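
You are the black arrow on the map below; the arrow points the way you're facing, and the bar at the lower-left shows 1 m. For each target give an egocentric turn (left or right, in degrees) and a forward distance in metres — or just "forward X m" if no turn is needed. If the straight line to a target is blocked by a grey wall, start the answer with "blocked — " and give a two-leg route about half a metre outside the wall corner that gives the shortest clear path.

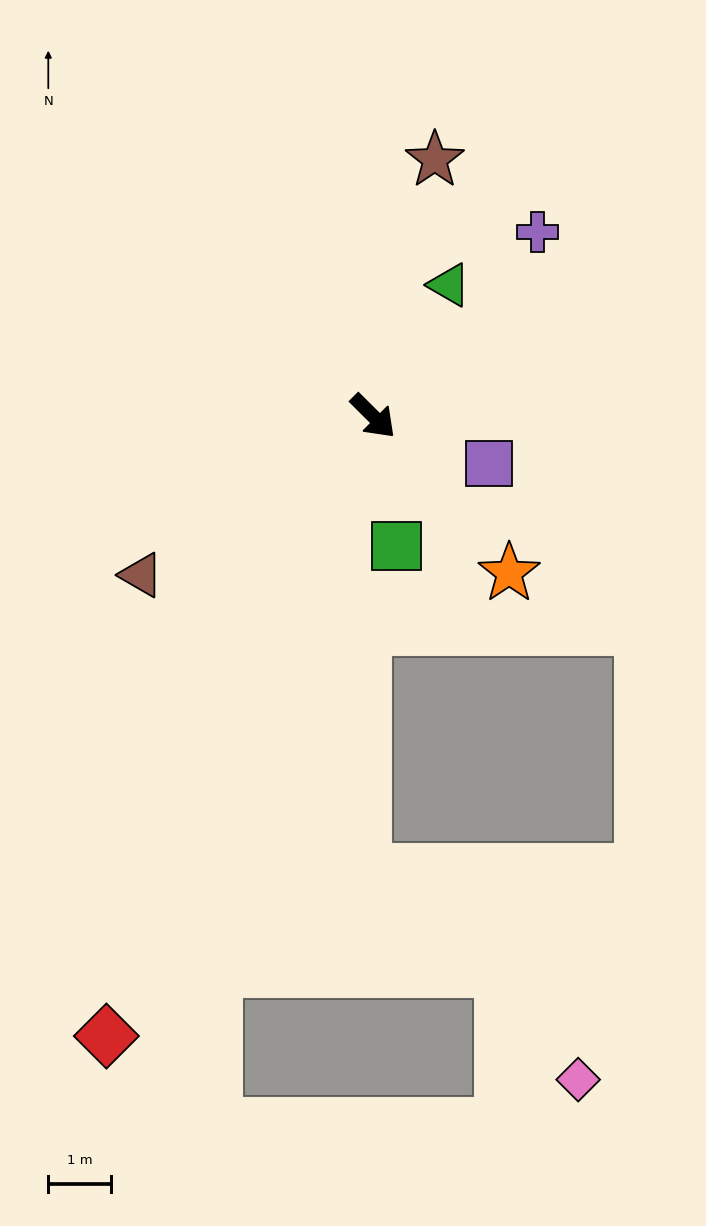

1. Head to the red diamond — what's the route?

turn right 68°, forward 10.8 m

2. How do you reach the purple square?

turn left 23°, forward 2.0 m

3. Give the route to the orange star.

turn right 4°, forward 3.3 m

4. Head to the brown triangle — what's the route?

turn right 101°, forward 4.5 m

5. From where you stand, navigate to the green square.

turn right 35°, forward 2.1 m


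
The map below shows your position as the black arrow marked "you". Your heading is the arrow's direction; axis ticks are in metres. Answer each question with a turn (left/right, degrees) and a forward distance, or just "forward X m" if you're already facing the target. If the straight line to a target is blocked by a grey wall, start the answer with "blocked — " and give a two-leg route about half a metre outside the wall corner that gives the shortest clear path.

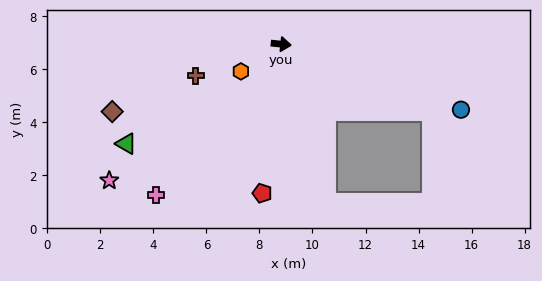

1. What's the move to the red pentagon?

turn right 91°, forward 5.7 m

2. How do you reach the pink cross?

turn right 124°, forward 7.4 m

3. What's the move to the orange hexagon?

turn right 140°, forward 1.8 m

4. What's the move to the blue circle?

turn right 14°, forward 7.2 m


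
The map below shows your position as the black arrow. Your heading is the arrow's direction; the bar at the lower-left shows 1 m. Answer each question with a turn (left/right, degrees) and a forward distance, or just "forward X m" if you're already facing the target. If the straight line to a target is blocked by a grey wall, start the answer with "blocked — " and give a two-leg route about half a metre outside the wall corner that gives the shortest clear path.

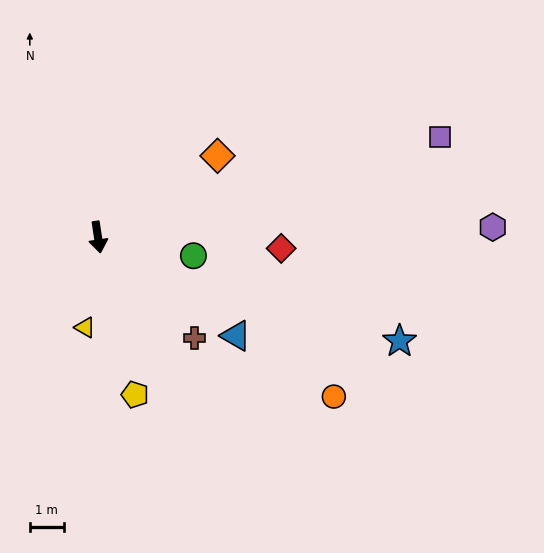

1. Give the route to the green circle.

turn left 70°, forward 2.9 m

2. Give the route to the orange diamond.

turn left 116°, forward 4.3 m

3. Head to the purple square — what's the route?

turn left 98°, forward 10.5 m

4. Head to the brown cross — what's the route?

turn left 35°, forward 4.1 m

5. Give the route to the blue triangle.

turn left 46°, forward 5.0 m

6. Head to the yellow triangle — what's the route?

turn right 17°, forward 2.7 m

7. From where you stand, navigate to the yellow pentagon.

turn left 5°, forward 4.8 m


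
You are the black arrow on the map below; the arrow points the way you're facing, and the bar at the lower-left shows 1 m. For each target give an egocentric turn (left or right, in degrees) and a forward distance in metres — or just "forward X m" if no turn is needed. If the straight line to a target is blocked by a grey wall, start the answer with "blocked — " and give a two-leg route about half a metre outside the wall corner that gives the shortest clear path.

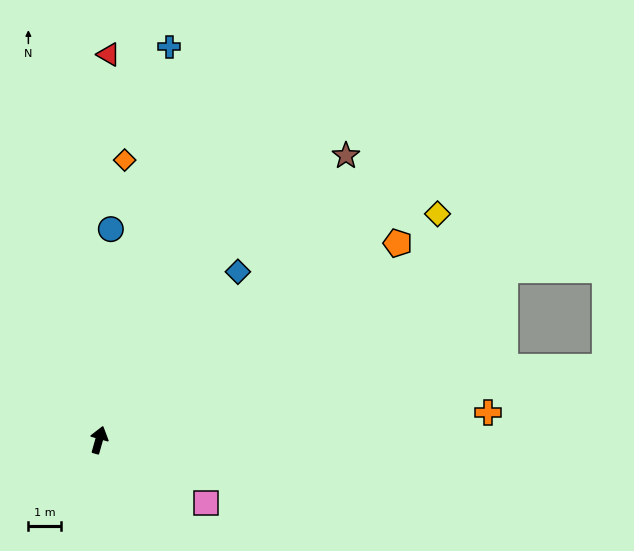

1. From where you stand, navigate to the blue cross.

turn left 6°, forward 12.4 m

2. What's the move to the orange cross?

turn right 70°, forward 12.1 m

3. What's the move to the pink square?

turn right 105°, forward 3.8 m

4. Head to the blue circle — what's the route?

turn left 13°, forward 6.6 m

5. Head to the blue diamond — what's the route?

turn right 24°, forward 6.8 m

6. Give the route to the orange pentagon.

turn right 41°, forward 11.1 m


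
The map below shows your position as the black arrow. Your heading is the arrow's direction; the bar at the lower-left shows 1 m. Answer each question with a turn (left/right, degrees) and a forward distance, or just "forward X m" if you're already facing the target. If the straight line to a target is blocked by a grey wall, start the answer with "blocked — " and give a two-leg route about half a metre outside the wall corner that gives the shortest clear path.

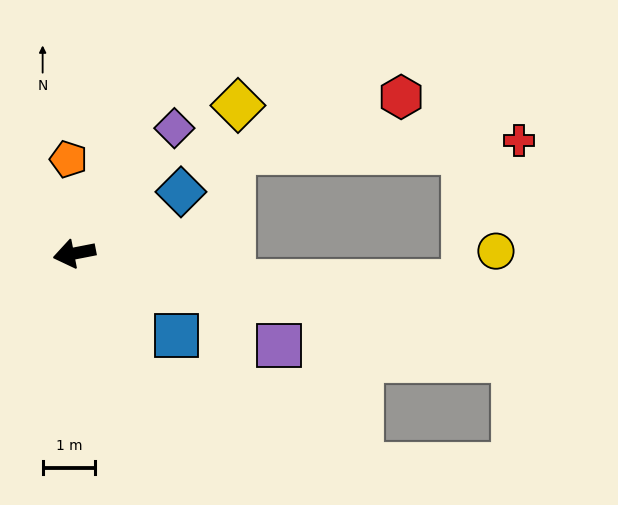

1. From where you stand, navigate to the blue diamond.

turn right 161°, forward 2.3 m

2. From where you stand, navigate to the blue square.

turn left 130°, forward 2.5 m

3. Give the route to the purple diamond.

turn right 140°, forward 3.0 m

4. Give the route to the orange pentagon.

turn right 98°, forward 1.8 m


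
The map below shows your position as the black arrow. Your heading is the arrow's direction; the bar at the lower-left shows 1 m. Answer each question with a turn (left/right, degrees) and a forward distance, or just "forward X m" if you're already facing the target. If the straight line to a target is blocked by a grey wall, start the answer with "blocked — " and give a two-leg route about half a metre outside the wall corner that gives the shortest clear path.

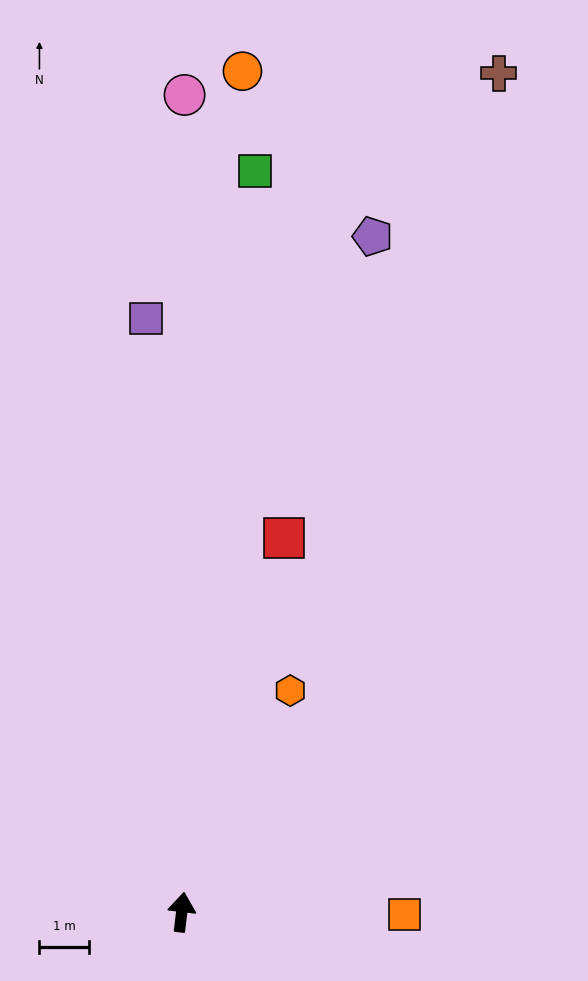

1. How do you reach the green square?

forward 14.9 m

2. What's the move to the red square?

turn right 9°, forward 7.8 m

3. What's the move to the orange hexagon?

turn right 19°, forward 4.9 m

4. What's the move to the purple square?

turn left 10°, forward 11.9 m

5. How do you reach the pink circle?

turn left 7°, forward 16.3 m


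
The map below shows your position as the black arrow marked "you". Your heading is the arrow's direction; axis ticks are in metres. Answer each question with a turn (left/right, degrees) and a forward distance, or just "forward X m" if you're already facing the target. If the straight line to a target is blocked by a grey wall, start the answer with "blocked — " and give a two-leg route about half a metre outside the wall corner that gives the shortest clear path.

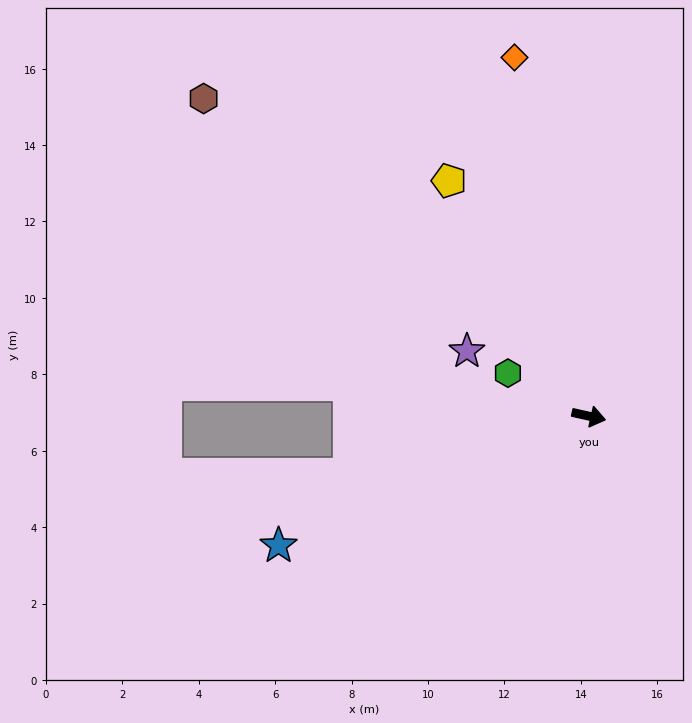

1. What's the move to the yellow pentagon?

turn left 133°, forward 7.2 m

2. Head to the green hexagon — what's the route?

turn left 165°, forward 2.4 m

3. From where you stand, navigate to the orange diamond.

turn left 114°, forward 9.6 m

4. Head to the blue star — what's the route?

turn right 145°, forward 8.8 m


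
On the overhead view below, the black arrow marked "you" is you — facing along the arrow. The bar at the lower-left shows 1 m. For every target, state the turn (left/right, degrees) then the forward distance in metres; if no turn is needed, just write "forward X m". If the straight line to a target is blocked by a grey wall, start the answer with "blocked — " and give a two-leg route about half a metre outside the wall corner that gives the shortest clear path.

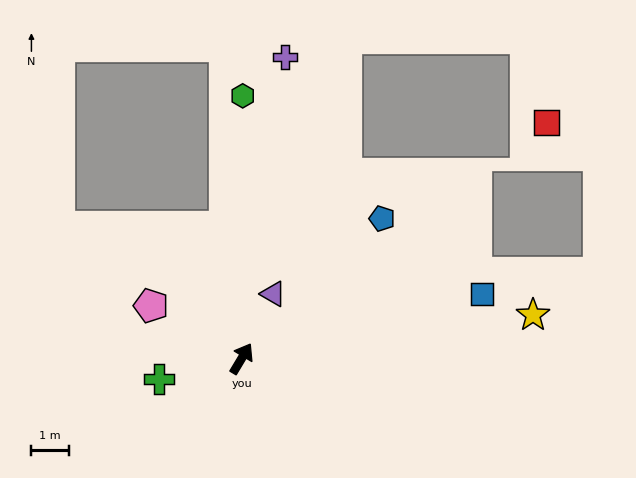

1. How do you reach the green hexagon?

turn left 31°, forward 7.0 m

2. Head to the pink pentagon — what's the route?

turn left 91°, forward 2.8 m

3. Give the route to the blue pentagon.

turn right 14°, forward 5.3 m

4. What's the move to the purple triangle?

turn left 5°, forward 1.9 m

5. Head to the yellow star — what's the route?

turn right 51°, forward 7.9 m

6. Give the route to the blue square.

turn right 44°, forward 6.6 m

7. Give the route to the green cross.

turn left 135°, forward 2.3 m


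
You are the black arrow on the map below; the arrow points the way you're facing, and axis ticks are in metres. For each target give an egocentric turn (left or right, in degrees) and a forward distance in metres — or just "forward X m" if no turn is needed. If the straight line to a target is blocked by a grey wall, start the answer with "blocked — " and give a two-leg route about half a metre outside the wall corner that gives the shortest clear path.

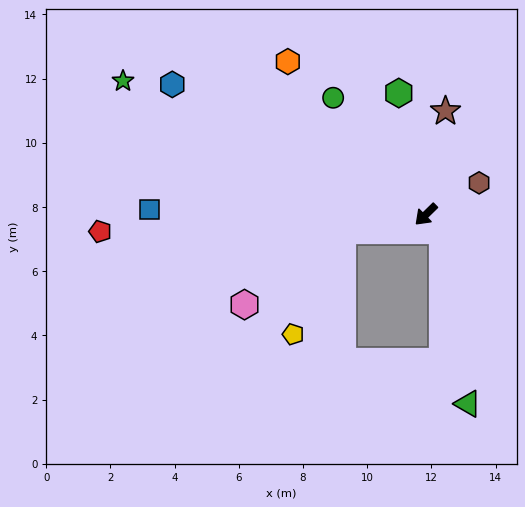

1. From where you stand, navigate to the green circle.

turn right 96°, forward 4.6 m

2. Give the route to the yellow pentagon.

blocked — turn right 34°, forward 2.7 m, then turn left 54°, forward 3.6 m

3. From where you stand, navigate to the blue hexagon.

turn right 72°, forward 8.9 m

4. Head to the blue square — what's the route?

turn right 45°, forward 8.6 m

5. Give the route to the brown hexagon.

turn left 166°, forward 1.9 m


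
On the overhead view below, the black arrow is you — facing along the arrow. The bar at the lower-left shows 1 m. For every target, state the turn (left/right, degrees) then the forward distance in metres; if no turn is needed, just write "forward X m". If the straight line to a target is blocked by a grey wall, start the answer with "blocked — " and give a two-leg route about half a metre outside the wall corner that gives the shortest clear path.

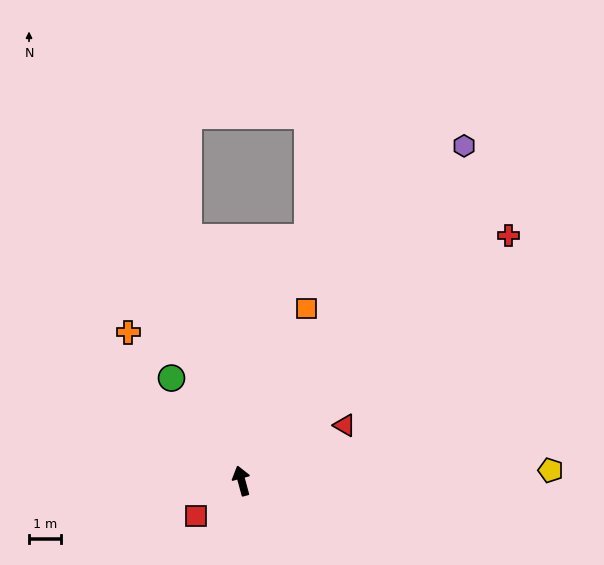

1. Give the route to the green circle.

turn left 19°, forward 3.9 m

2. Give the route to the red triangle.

turn right 77°, forward 3.7 m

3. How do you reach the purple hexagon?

turn right 49°, forward 12.8 m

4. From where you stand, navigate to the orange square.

turn right 36°, forward 5.8 m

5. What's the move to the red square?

turn left 112°, forward 1.8 m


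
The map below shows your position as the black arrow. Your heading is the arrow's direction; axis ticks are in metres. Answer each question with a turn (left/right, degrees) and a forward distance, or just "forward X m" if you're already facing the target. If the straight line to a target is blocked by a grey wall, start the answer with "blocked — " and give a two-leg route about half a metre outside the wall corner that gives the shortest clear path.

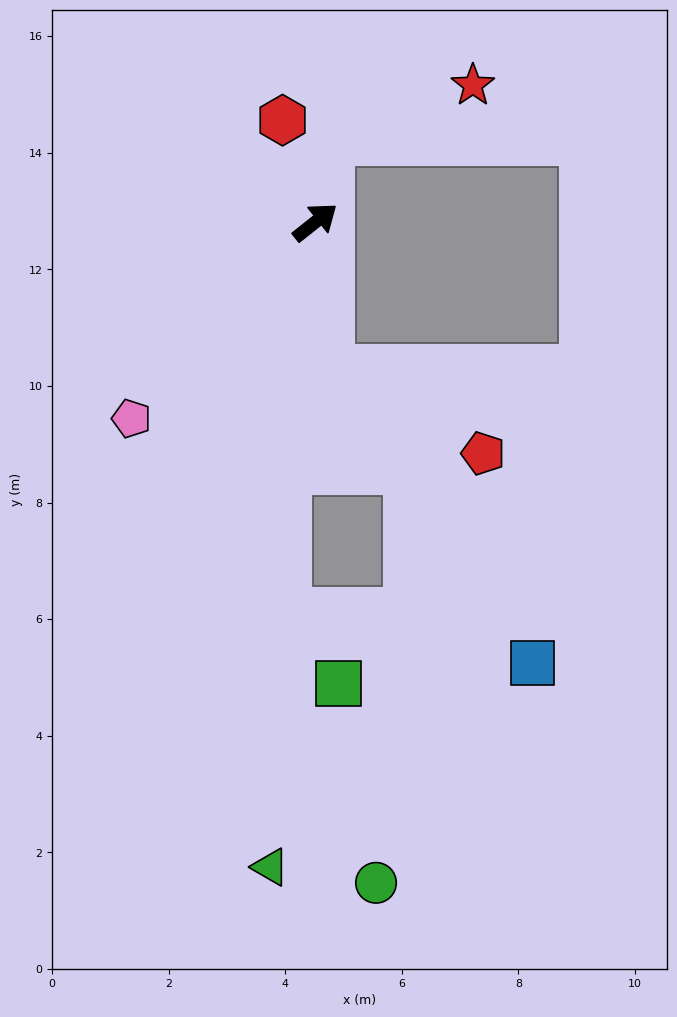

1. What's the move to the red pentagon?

blocked — turn right 123°, forward 2.5 m, then turn left 56°, forward 3.0 m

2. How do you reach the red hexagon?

turn left 69°, forward 1.8 m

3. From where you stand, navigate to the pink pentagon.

turn right 172°, forward 4.6 m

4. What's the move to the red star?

blocked — turn left 42°, forward 1.4 m, then turn right 59°, forward 2.6 m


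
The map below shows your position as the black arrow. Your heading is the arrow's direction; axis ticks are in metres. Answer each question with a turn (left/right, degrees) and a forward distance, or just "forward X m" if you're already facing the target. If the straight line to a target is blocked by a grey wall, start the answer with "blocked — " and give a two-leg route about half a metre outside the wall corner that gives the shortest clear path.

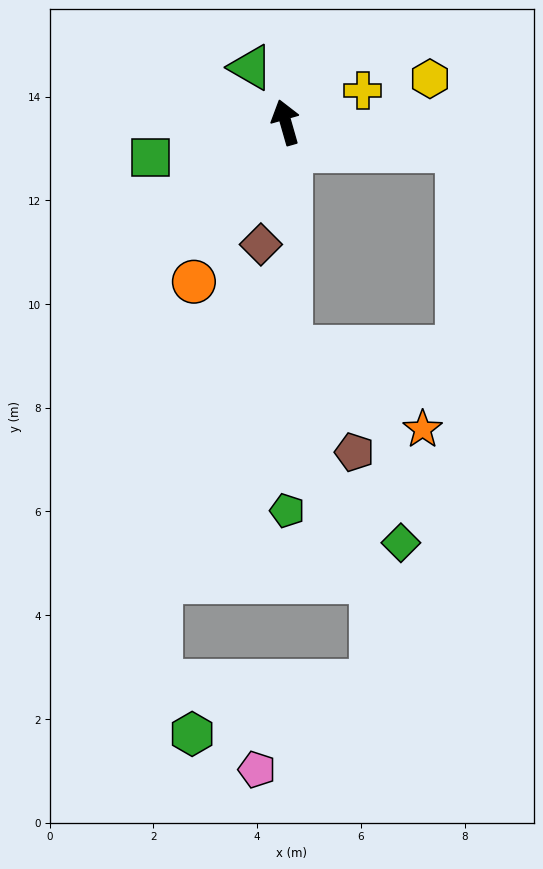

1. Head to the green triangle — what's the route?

turn left 17°, forward 1.3 m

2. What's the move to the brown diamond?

turn left 153°, forward 2.4 m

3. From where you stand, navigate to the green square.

turn left 89°, forward 2.7 m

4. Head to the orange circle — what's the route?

turn left 134°, forward 3.5 m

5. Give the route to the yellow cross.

turn right 84°, forward 1.6 m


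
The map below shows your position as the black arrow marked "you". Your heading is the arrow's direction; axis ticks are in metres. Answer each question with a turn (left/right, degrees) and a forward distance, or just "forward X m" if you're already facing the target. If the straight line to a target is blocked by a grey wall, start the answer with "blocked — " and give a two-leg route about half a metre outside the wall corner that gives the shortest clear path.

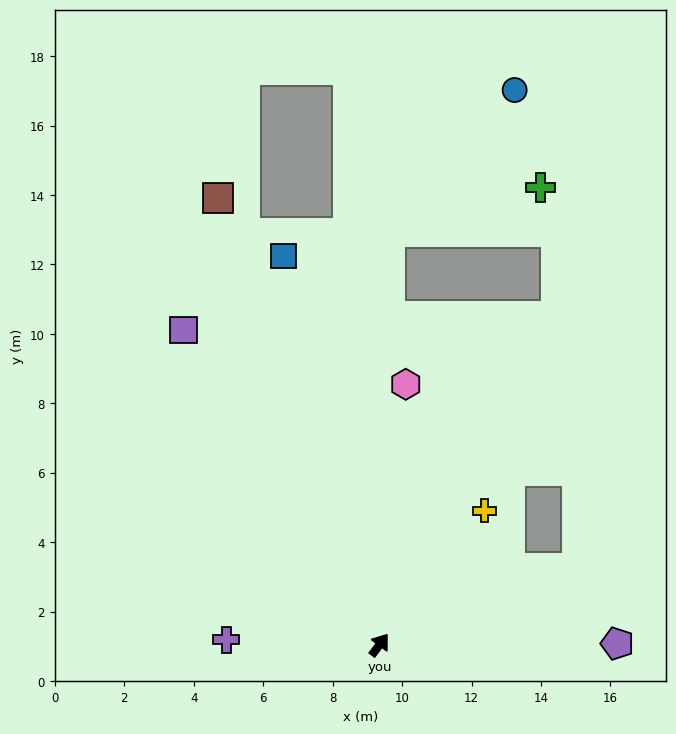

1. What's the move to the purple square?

turn left 68°, forward 10.7 m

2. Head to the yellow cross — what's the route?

forward 4.9 m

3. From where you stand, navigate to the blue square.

turn left 50°, forward 11.5 m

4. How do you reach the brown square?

turn left 56°, forward 13.7 m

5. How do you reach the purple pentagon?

turn right 53°, forward 6.8 m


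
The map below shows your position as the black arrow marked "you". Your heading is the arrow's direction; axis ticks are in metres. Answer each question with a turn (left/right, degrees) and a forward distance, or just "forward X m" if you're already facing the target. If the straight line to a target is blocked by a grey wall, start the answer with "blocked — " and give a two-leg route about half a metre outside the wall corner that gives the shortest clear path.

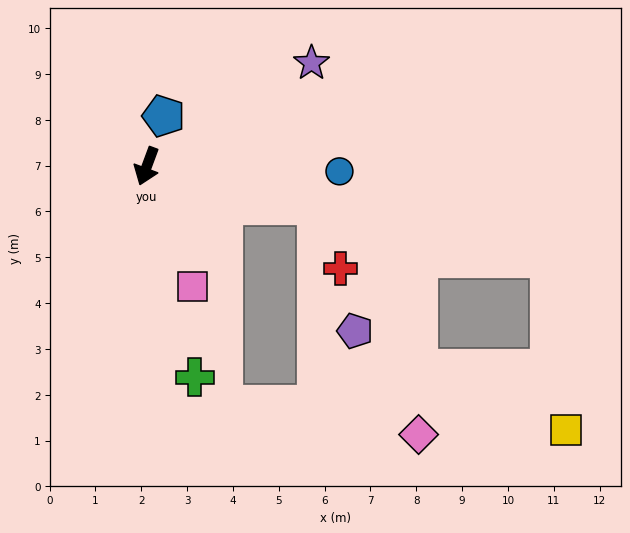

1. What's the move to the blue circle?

turn left 109°, forward 4.2 m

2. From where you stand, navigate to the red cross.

blocked — turn left 98°, forward 3.8 m, then turn right 58°, forward 1.5 m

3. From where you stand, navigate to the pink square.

turn left 41°, forward 2.8 m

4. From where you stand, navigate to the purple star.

turn left 142°, forward 4.2 m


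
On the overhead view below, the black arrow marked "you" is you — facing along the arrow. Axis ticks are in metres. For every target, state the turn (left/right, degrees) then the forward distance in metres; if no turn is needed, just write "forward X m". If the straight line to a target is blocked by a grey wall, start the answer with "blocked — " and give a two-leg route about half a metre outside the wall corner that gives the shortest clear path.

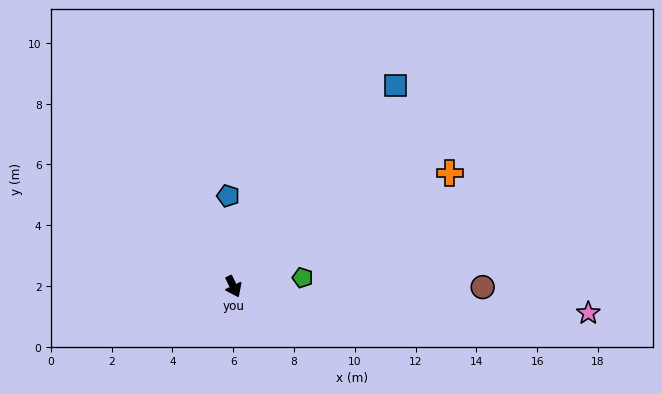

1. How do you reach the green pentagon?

turn left 71°, forward 2.3 m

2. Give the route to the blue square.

turn left 115°, forward 8.5 m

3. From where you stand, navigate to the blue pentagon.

turn left 157°, forward 3.0 m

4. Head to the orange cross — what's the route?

turn left 92°, forward 8.0 m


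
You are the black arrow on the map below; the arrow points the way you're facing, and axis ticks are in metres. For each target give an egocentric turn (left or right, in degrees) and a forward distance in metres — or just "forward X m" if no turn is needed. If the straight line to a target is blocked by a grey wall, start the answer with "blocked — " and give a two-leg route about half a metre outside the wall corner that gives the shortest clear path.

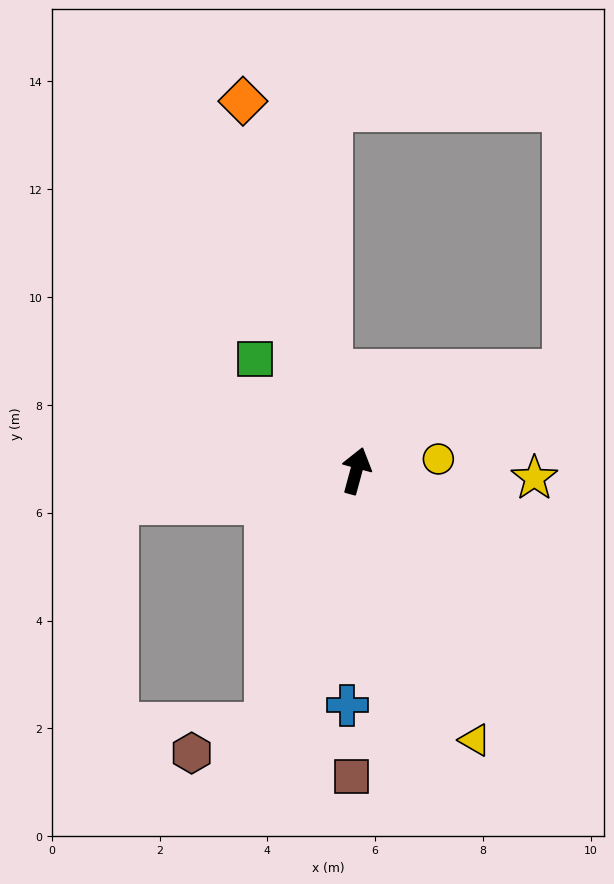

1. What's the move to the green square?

turn left 57°, forward 2.8 m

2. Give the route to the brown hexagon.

blocked — turn left 176°, forward 5.0 m, then turn right 51°, forward 1.5 m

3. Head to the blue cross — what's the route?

turn right 167°, forward 4.4 m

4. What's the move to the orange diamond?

turn left 32°, forward 7.2 m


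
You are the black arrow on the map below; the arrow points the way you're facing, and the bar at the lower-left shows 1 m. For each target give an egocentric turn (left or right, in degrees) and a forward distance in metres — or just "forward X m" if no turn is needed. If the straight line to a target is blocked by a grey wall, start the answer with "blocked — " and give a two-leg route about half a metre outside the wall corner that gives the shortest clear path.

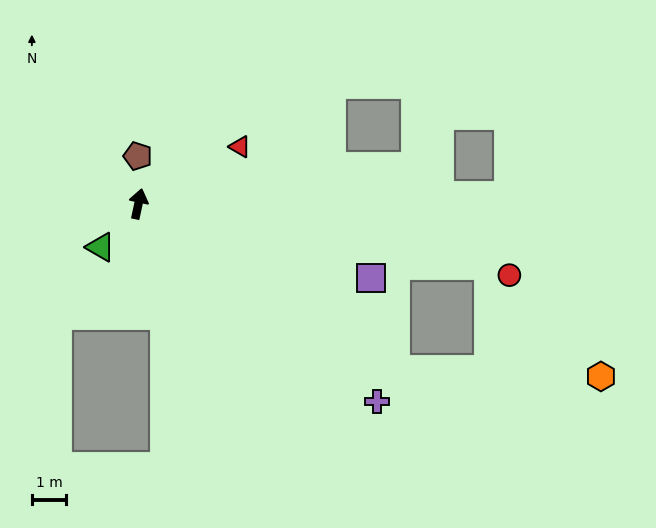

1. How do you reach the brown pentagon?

turn left 13°, forward 1.4 m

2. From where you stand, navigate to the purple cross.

turn right 117°, forward 9.0 m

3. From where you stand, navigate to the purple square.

turn right 95°, forward 7.1 m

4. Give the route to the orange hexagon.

blocked — turn right 111°, forward 8.8 m, then turn left 31°, forward 6.0 m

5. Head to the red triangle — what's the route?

turn right 48°, forward 3.4 m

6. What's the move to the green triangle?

turn left 151°, forward 1.7 m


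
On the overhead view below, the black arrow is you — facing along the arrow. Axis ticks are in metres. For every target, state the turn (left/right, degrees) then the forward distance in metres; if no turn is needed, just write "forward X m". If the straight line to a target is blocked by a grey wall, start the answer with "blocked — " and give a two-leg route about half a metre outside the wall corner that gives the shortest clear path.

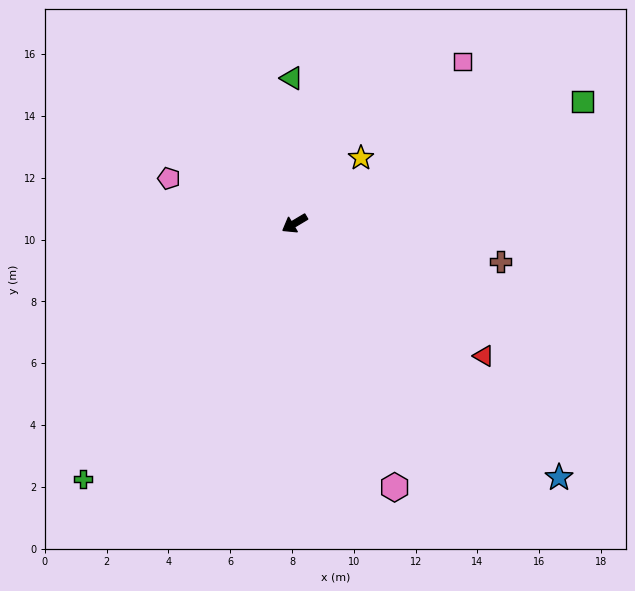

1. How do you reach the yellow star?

turn right 166°, forward 3.0 m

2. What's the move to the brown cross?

turn left 139°, forward 6.8 m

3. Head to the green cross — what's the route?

turn left 20°, forward 10.7 m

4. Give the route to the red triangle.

turn left 114°, forward 7.5 m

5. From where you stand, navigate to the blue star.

turn left 105°, forward 11.9 m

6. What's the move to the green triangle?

turn right 120°, forward 4.7 m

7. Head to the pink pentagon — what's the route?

turn right 51°, forward 4.3 m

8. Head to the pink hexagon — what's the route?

turn left 80°, forward 9.1 m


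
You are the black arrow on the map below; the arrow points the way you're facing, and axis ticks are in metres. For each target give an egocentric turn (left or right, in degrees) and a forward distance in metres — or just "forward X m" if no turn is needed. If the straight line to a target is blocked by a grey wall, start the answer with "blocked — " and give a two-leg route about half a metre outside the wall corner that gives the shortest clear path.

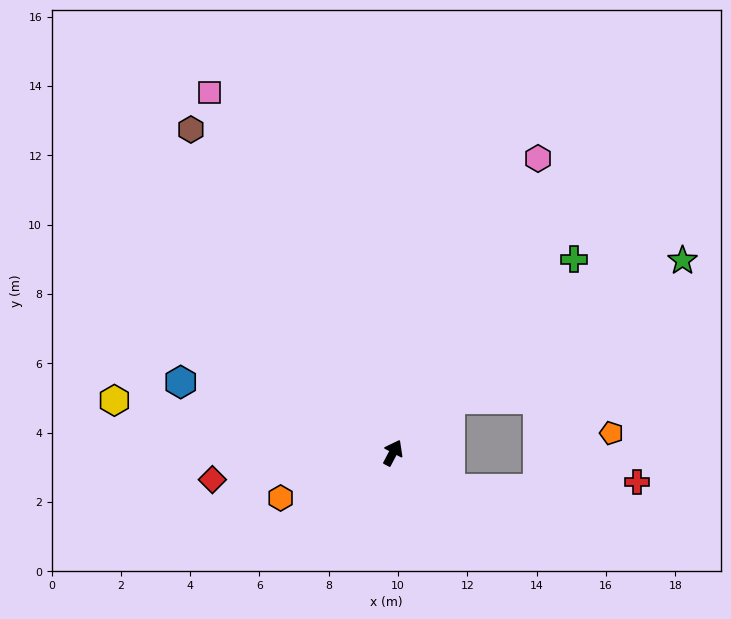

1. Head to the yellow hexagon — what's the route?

turn left 107°, forward 8.2 m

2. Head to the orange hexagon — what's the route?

turn left 140°, forward 3.5 m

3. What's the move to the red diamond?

turn left 126°, forward 5.3 m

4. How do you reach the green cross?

turn right 15°, forward 7.6 m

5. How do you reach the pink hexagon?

forward 9.5 m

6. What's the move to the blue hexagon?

turn left 99°, forward 6.5 m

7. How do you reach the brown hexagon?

turn left 60°, forward 11.0 m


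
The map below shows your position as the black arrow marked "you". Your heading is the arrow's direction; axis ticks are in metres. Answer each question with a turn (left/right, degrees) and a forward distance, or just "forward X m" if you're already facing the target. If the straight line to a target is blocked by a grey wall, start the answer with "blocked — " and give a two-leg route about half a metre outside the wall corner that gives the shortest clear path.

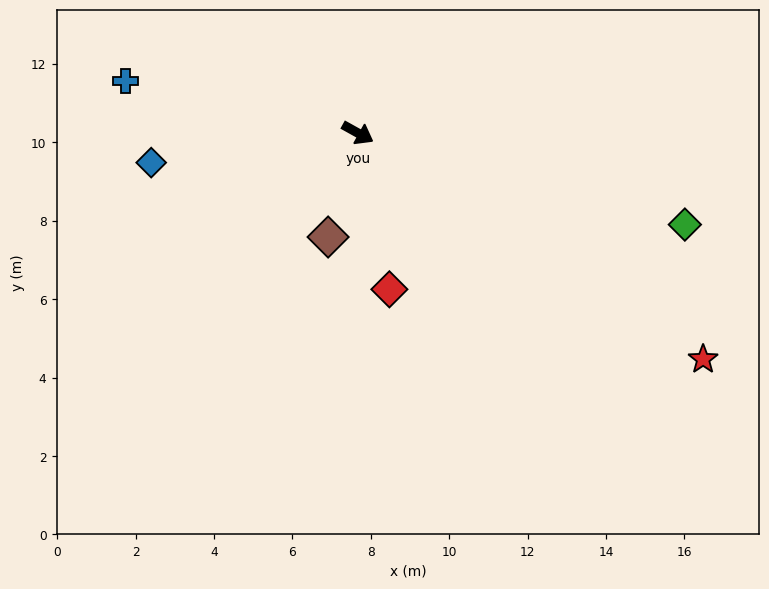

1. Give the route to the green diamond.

turn left 13°, forward 8.7 m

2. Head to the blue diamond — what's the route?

turn right 143°, forward 5.3 m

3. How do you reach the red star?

turn right 4°, forward 10.5 m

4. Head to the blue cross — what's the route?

turn right 164°, forward 6.1 m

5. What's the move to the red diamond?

turn right 49°, forward 4.1 m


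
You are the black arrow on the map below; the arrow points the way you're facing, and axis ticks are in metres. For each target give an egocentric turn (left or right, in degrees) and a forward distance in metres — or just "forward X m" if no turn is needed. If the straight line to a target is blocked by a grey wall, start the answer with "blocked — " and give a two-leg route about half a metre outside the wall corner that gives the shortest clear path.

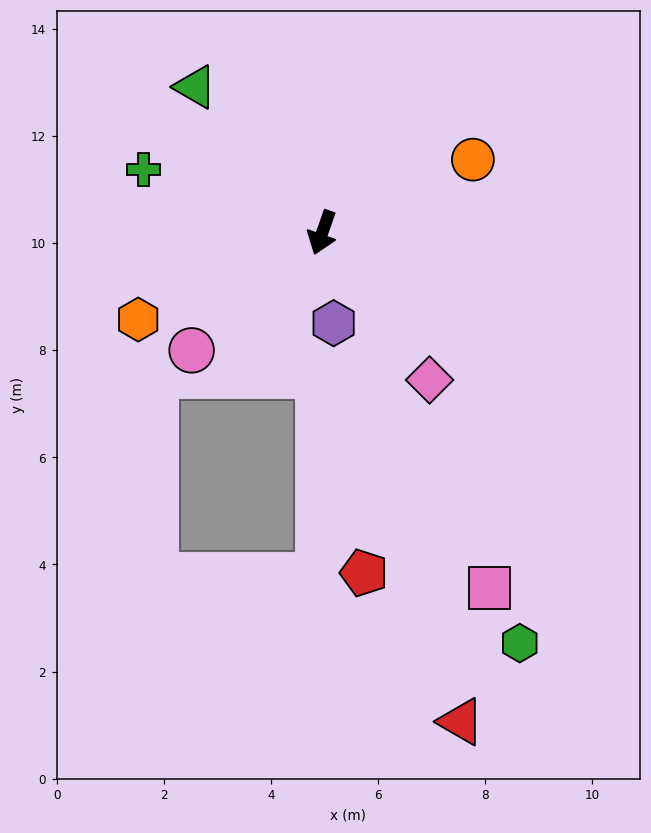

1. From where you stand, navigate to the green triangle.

turn right 120°, forward 3.6 m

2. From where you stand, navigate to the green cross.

turn right 90°, forward 3.5 m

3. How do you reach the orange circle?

turn left 135°, forward 3.1 m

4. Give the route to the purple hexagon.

turn left 27°, forward 1.7 m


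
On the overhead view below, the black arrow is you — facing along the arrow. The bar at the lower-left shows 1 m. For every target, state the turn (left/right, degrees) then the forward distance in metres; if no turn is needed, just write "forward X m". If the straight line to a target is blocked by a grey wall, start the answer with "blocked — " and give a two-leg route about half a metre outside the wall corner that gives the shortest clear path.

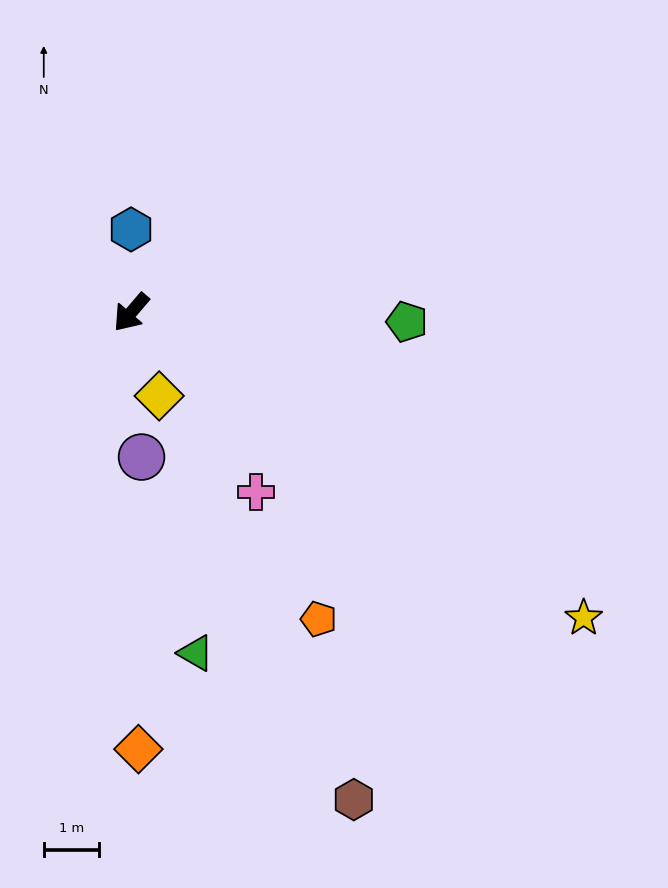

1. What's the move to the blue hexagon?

turn right 139°, forward 1.5 m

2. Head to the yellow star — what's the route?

turn left 97°, forward 9.8 m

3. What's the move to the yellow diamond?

turn left 59°, forward 1.6 m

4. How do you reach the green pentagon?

turn left 129°, forward 5.0 m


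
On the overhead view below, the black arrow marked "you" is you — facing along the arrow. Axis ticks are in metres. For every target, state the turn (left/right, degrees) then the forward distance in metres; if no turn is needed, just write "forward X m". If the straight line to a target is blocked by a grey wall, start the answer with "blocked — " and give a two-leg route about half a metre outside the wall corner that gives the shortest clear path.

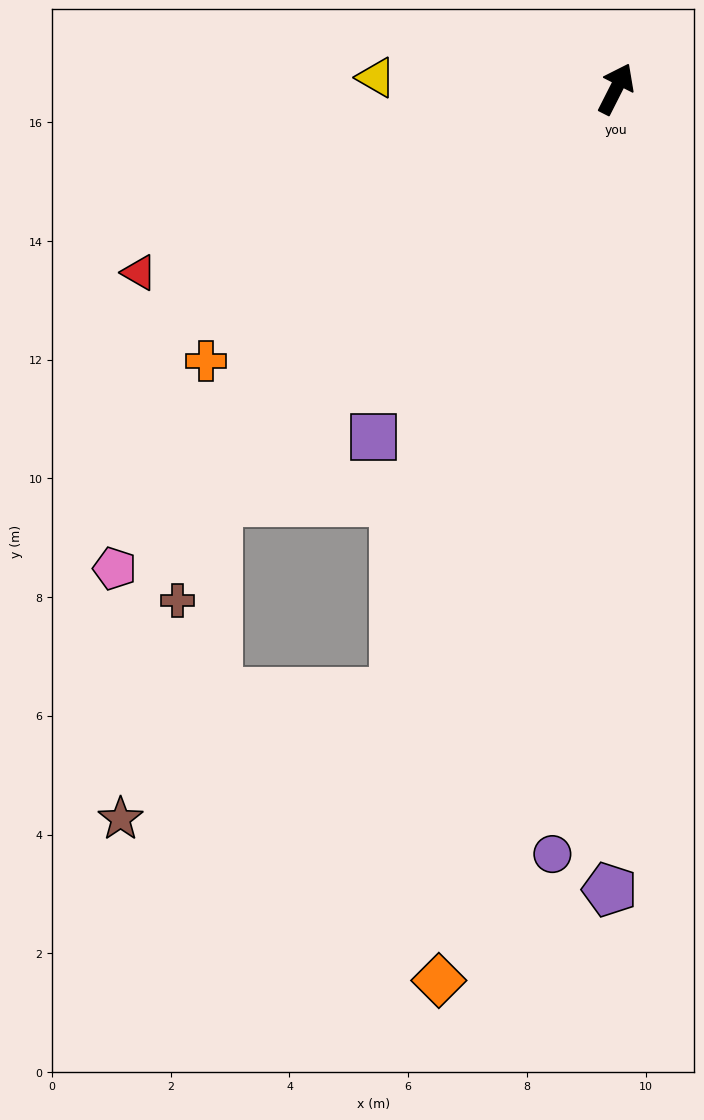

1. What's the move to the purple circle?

turn right 158°, forward 12.9 m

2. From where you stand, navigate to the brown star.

blocked — turn right 173°, forward 10.8 m, then turn right 45°, forward 5.1 m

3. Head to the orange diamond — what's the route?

turn right 164°, forward 15.3 m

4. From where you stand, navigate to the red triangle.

turn left 138°, forward 8.6 m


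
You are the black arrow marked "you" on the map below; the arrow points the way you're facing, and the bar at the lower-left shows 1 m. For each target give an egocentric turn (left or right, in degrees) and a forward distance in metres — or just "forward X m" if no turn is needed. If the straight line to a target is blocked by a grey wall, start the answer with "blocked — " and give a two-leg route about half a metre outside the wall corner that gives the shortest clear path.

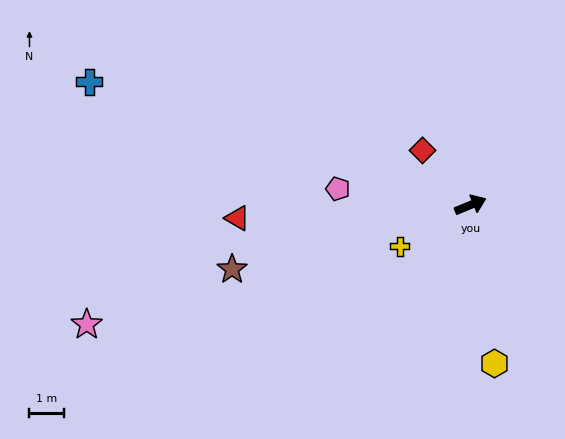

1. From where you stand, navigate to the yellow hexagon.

turn right 104°, forward 4.7 m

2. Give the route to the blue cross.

turn left 140°, forward 11.6 m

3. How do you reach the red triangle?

turn left 161°, forward 6.8 m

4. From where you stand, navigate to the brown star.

turn left 173°, forward 7.2 m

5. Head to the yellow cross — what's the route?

turn right 172°, forward 2.4 m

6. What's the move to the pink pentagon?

turn left 151°, forward 3.9 m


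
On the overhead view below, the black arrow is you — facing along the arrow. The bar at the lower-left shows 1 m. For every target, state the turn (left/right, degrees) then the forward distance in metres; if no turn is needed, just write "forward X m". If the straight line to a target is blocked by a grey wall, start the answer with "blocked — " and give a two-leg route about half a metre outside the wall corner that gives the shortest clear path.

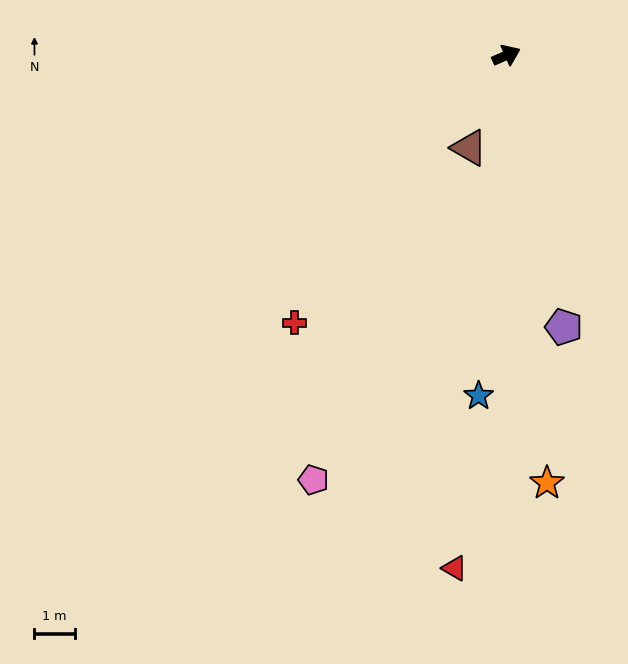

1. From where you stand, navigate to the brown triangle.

turn right 136°, forward 2.5 m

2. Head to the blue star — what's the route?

turn right 118°, forward 8.4 m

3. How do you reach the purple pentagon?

turn right 102°, forward 6.9 m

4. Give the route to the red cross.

turn right 152°, forward 8.4 m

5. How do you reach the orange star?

turn right 108°, forward 10.6 m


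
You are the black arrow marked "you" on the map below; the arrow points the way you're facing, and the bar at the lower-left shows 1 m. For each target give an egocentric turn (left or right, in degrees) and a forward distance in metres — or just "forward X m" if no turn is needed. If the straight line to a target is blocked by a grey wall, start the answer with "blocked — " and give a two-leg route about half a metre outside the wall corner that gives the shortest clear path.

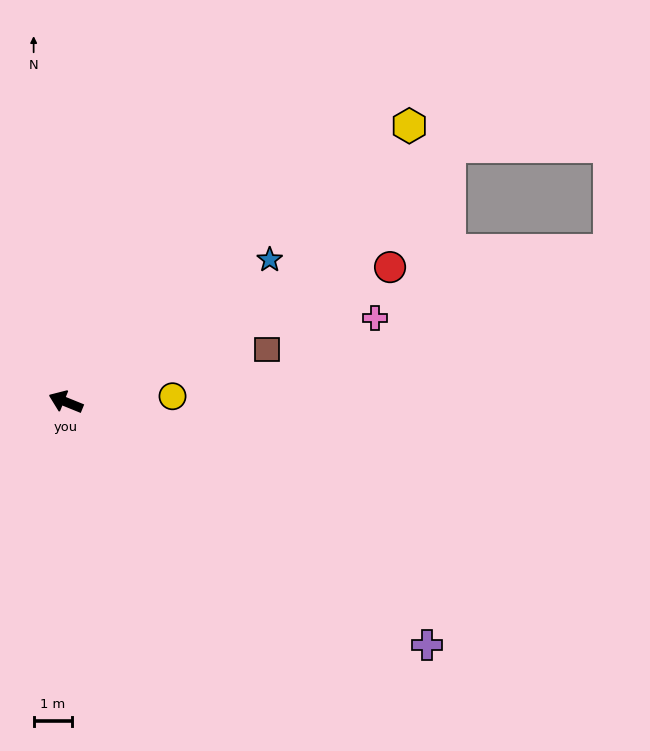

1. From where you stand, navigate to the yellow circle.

turn right 155°, forward 2.8 m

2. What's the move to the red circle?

turn right 135°, forward 9.1 m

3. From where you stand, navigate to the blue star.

turn right 123°, forward 6.4 m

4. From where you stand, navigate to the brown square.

turn right 143°, forward 5.4 m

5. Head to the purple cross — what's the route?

turn left 168°, forward 11.2 m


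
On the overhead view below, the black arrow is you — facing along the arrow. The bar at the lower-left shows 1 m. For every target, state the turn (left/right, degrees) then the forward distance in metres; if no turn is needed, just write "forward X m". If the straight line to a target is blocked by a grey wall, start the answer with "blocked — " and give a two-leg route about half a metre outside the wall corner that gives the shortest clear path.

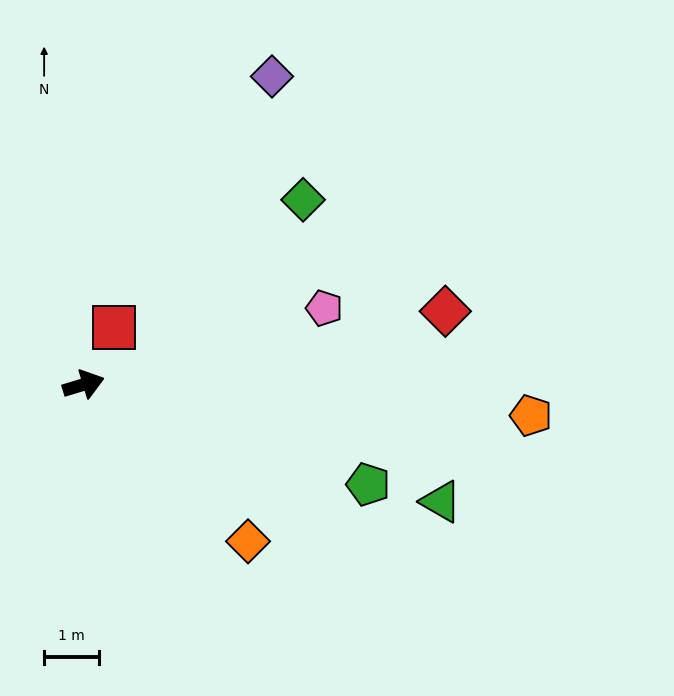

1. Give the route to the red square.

turn left 45°, forward 1.2 m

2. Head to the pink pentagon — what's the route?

forward 4.6 m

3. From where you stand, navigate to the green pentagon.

turn right 36°, forward 5.5 m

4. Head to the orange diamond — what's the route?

turn right 61°, forward 4.1 m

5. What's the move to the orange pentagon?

turn right 21°, forward 8.1 m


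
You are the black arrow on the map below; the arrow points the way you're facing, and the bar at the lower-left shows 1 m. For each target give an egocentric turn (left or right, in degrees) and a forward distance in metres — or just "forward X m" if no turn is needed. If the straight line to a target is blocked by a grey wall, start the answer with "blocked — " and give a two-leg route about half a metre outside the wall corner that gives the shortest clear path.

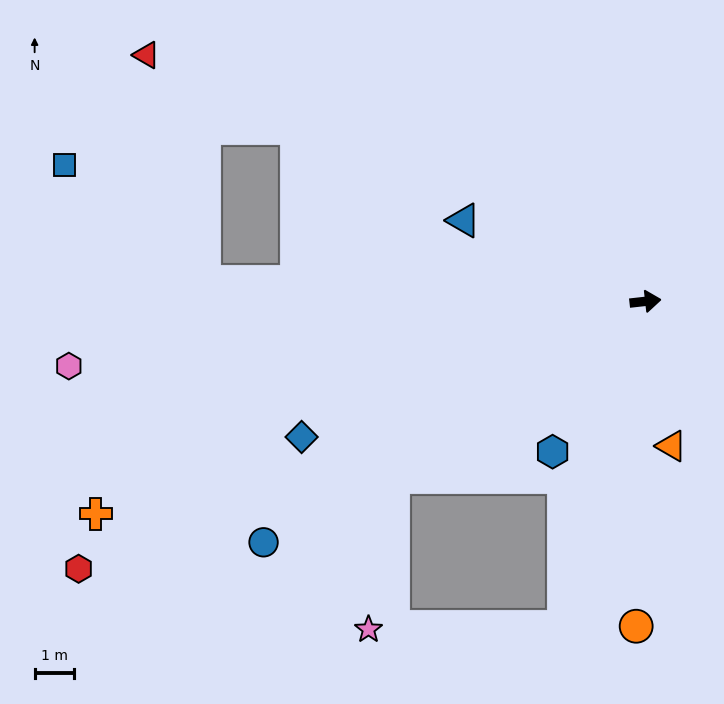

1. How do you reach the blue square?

blocked — turn left 171°, forward 11.3 m, then turn right 37°, forward 4.6 m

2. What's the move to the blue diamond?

turn right 165°, forward 9.5 m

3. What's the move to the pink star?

blocked — turn right 151°, forward 7.8 m, then turn left 45°, forward 3.9 m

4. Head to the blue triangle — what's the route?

turn left 150°, forward 5.1 m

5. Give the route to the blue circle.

turn right 154°, forward 11.5 m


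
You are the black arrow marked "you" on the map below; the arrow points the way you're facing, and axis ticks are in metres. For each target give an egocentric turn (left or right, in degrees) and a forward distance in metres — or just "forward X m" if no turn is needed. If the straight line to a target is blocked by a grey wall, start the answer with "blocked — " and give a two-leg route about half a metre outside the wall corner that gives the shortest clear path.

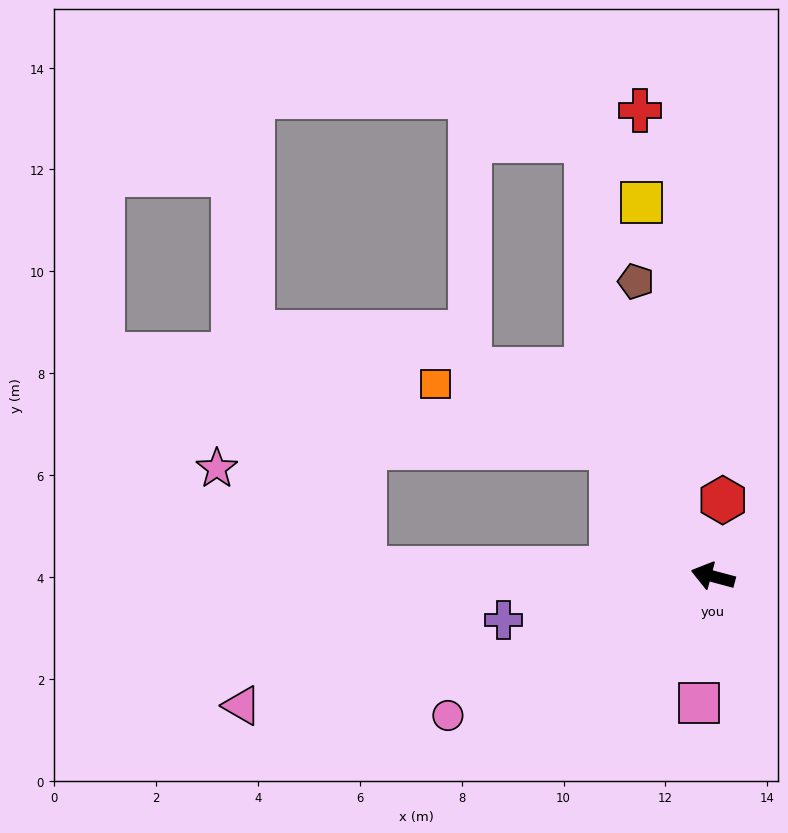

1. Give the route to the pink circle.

turn left 43°, forward 5.9 m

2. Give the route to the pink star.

blocked — turn left 14°, forward 6.8 m, then turn right 33°, forward 3.5 m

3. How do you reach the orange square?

blocked — turn right 36°, forward 3.2 m, then turn left 31°, forward 3.7 m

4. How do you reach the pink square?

turn left 99°, forward 2.5 m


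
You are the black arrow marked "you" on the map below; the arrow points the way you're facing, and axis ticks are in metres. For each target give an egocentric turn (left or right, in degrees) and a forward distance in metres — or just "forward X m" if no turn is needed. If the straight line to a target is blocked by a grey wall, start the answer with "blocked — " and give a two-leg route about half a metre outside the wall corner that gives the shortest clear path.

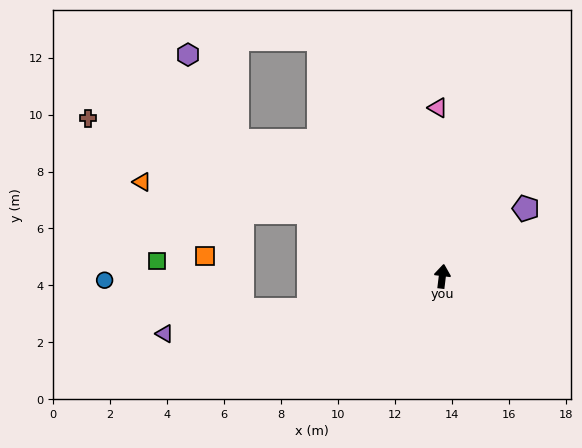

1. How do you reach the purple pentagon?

turn right 44°, forward 3.8 m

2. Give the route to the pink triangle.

turn left 8°, forward 5.9 m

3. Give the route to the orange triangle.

blocked — turn left 71°, forward 5.2 m, then turn left 16°, forward 5.9 m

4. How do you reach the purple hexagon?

blocked — turn left 63°, forward 8.6 m, then turn right 26°, forward 3.5 m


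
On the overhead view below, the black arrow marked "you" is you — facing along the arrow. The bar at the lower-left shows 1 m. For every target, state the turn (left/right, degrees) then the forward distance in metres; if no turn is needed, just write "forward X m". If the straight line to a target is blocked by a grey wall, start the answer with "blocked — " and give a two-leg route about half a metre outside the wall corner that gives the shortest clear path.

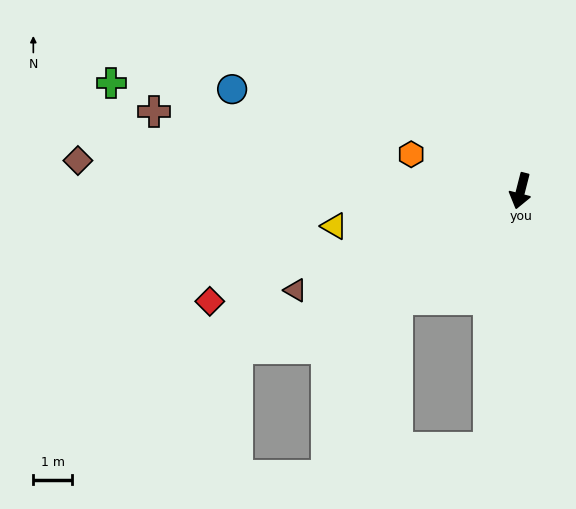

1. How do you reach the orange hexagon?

turn right 94°, forward 3.0 m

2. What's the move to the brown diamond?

turn right 80°, forward 11.4 m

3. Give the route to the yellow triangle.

turn right 65°, forward 4.9 m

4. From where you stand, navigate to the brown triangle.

turn right 52°, forward 6.3 m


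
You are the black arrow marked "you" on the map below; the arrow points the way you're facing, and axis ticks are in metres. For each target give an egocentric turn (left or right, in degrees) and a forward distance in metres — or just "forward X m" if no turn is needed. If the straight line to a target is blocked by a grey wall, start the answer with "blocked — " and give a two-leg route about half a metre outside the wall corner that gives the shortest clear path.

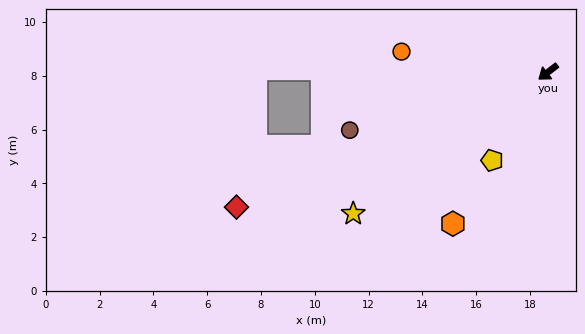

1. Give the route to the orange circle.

turn right 46°, forward 5.5 m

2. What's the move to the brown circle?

turn right 21°, forward 7.7 m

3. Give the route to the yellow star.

forward 9.0 m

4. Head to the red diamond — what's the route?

turn right 14°, forward 12.6 m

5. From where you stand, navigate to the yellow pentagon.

turn left 20°, forward 3.9 m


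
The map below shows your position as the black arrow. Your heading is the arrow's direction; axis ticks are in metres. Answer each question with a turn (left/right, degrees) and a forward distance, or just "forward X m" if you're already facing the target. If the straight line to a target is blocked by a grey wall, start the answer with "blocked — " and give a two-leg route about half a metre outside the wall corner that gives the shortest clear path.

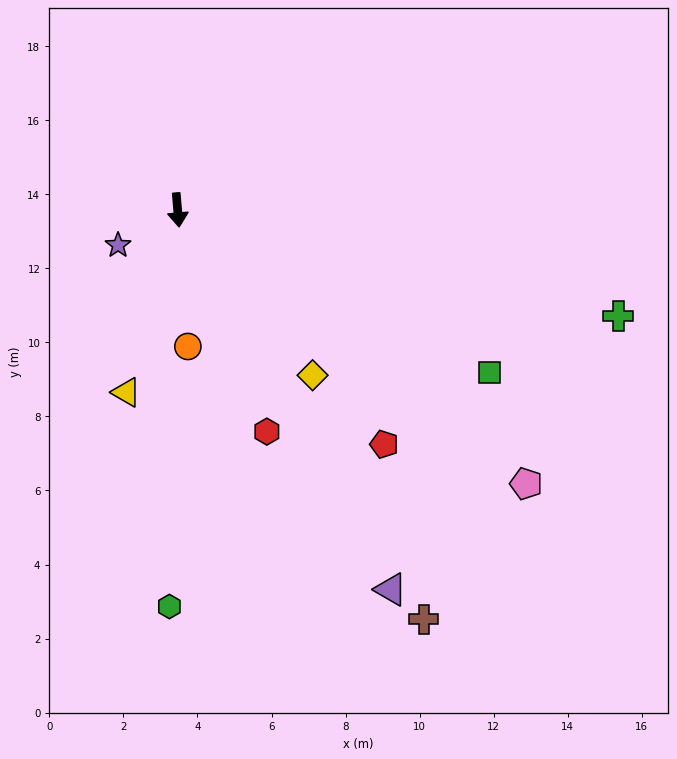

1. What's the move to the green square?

turn left 58°, forward 9.5 m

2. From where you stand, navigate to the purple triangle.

turn left 24°, forward 11.8 m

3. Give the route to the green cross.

turn left 72°, forward 12.2 m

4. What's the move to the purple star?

turn right 64°, forward 1.9 m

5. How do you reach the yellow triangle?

turn right 21°, forward 5.1 m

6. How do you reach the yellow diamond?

turn left 34°, forward 5.8 m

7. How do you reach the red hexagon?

turn left 17°, forward 6.5 m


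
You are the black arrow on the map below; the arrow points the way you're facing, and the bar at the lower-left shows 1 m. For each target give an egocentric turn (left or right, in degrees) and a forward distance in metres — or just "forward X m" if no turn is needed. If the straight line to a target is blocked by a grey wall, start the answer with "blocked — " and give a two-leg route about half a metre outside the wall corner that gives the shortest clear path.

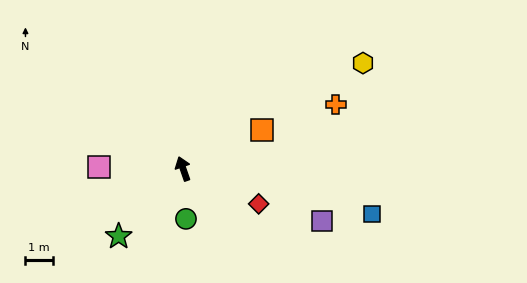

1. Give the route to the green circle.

turn left 164°, forward 1.8 m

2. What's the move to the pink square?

turn left 70°, forward 3.1 m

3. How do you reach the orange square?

turn right 83°, forward 3.2 m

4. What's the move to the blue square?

turn right 123°, forward 7.1 m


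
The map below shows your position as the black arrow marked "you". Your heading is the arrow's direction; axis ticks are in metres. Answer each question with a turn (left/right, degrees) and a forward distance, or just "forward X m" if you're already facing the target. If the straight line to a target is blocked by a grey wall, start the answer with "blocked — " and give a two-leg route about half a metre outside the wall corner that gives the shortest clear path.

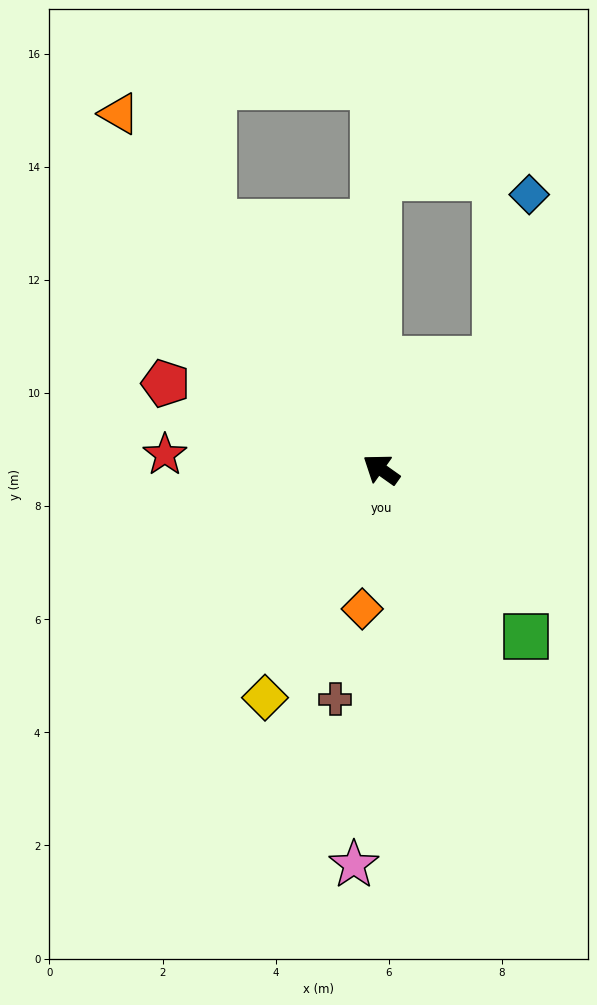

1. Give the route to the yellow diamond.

turn left 98°, forward 4.5 m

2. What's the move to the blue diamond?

blocked — turn right 101°, forward 2.8 m, then turn left 35°, forward 3.0 m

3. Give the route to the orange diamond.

turn left 118°, forward 2.5 m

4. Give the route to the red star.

turn left 31°, forward 3.8 m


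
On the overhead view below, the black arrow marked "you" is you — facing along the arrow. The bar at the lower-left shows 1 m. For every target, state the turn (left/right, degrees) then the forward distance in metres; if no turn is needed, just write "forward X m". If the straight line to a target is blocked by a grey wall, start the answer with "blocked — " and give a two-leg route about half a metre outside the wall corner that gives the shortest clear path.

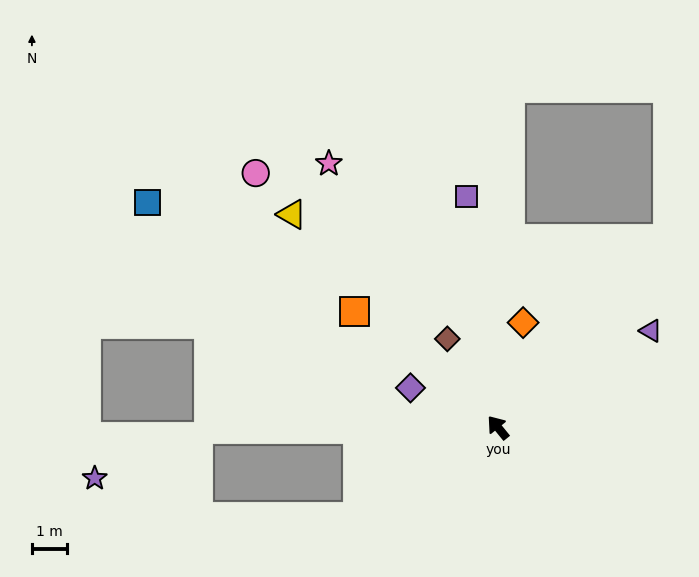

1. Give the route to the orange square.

turn left 12°, forward 5.3 m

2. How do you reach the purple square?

turn right 31°, forward 6.7 m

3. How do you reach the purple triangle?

turn right 97°, forward 5.2 m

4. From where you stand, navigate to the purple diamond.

turn left 27°, forward 2.8 m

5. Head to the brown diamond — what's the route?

turn right 9°, forward 2.9 m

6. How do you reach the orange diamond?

turn right 53°, forward 3.1 m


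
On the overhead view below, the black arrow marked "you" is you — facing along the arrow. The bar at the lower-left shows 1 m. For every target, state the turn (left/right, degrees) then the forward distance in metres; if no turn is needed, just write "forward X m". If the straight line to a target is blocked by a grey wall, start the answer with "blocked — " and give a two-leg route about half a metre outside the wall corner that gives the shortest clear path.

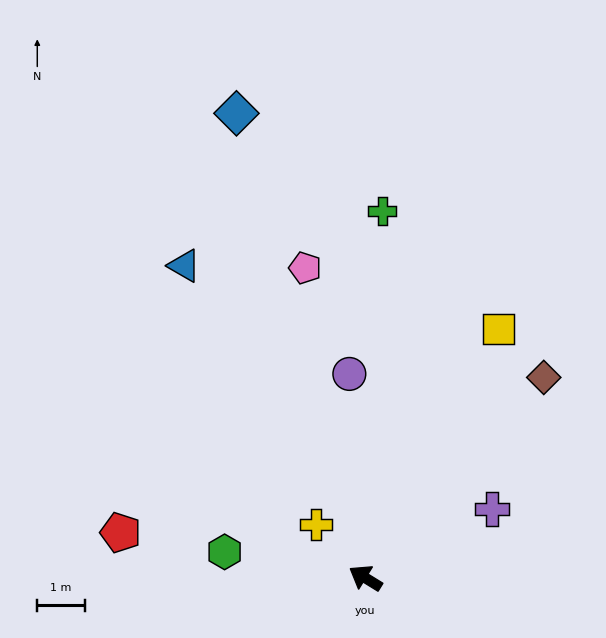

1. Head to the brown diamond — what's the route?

turn right 100°, forward 5.7 m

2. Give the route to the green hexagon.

turn left 21°, forward 3.0 m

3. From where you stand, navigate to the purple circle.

turn right 54°, forward 4.3 m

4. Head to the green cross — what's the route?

turn right 61°, forward 7.7 m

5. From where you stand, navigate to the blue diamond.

turn right 43°, forward 10.2 m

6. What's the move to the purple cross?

turn right 120°, forward 3.0 m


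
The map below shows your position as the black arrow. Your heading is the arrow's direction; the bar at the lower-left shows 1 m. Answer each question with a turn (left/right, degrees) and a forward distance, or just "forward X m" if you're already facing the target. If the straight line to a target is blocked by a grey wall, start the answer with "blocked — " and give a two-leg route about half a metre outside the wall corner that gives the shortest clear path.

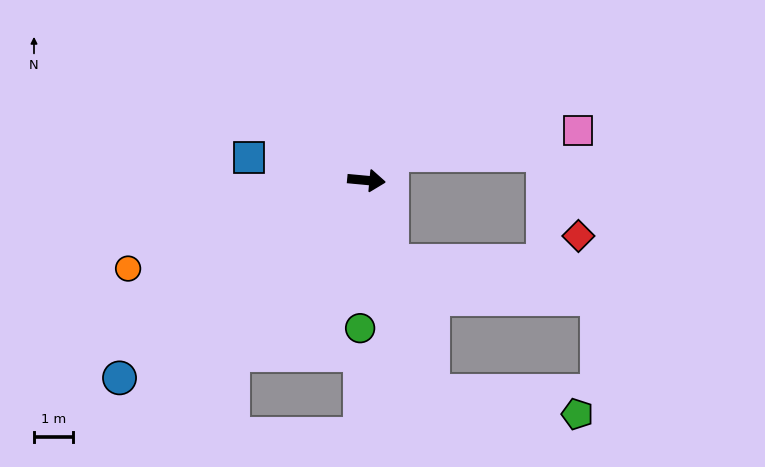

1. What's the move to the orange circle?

turn right 154°, forward 6.5 m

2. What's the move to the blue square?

turn left 174°, forward 3.1 m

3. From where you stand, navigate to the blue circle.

turn right 136°, forward 8.1 m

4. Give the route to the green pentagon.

blocked — turn right 67°, forward 5.6 m, then turn left 63°, forward 3.7 m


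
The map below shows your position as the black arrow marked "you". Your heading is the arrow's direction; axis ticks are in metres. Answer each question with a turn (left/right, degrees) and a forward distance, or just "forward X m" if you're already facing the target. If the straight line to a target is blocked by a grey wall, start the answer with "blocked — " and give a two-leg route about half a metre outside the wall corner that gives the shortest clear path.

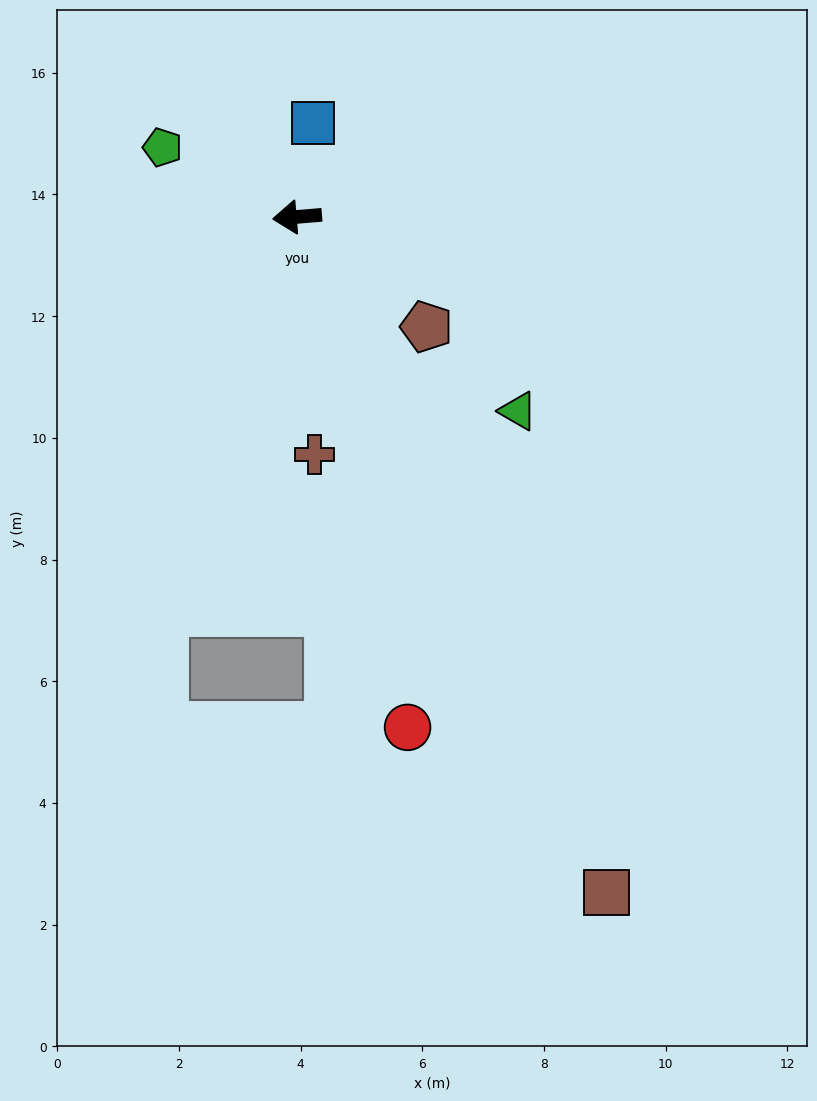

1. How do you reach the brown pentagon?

turn left 135°, forward 2.8 m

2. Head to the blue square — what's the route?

turn right 104°, forward 1.6 m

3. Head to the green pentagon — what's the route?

turn right 32°, forward 2.5 m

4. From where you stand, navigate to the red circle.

turn left 97°, forward 8.6 m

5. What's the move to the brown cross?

turn left 89°, forward 3.9 m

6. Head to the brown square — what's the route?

turn left 110°, forward 12.2 m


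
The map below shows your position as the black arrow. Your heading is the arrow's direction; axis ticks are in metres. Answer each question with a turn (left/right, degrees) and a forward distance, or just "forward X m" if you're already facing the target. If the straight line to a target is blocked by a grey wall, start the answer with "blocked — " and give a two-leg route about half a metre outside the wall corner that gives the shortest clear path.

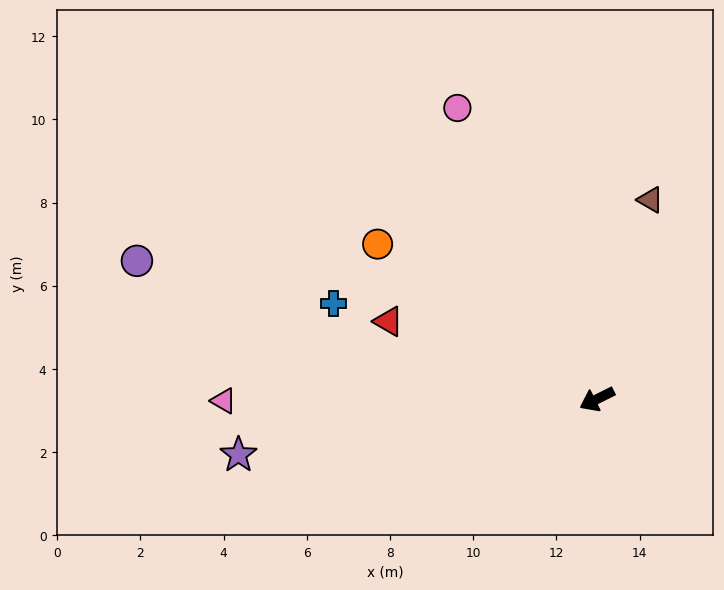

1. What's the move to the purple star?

turn right 18°, forward 8.7 m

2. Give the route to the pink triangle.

turn right 26°, forward 9.0 m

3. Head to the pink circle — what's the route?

turn right 91°, forward 7.8 m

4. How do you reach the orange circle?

turn right 62°, forward 6.5 m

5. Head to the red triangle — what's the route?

turn right 47°, forward 5.3 m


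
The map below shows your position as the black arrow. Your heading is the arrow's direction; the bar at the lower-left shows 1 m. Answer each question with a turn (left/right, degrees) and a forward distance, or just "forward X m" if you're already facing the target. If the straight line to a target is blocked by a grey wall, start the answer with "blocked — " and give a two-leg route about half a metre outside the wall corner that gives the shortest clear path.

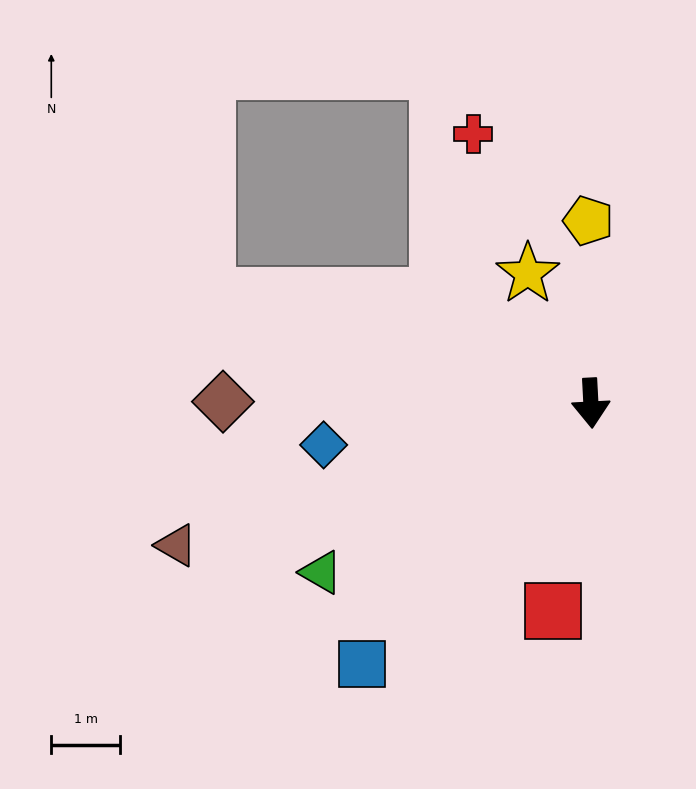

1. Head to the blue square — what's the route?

turn right 44°, forward 5.1 m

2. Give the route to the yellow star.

turn right 157°, forward 2.1 m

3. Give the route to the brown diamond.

turn right 93°, forward 5.4 m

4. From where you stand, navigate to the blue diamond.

turn right 84°, forward 3.9 m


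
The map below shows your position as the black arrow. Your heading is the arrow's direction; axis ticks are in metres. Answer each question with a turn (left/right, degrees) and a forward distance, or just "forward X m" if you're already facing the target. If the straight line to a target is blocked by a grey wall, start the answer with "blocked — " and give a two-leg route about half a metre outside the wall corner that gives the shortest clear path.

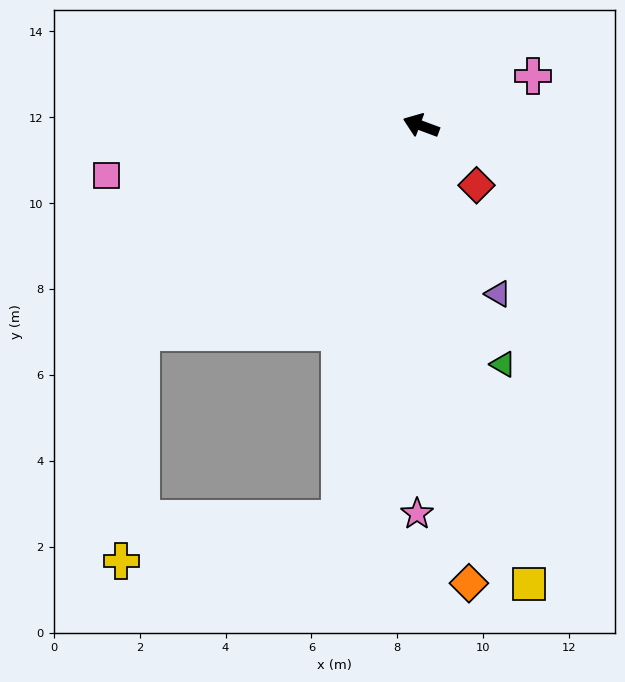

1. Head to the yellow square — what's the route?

turn left 124°, forward 11.0 m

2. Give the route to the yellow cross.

blocked — turn left 57°, forward 8.1 m, then turn left 48°, forward 5.3 m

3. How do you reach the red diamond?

turn left 153°, forward 1.9 m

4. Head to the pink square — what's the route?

turn left 29°, forward 7.4 m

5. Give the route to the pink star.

turn left 110°, forward 9.0 m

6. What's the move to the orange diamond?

turn left 116°, forward 10.7 m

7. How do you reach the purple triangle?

turn left 135°, forward 4.3 m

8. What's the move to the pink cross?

turn right 136°, forward 2.8 m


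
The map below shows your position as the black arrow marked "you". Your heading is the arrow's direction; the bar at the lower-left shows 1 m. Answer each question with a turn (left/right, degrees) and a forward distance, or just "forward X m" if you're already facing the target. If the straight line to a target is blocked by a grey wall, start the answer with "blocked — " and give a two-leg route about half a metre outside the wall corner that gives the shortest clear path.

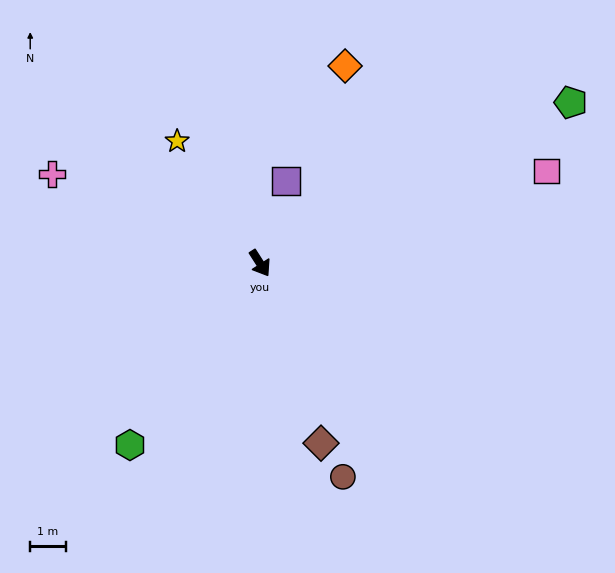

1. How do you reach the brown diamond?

turn right 14°, forward 5.3 m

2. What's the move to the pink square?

turn left 75°, forward 8.4 m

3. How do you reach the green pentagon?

turn left 85°, forward 9.8 m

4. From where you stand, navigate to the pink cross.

turn right 146°, forward 6.3 m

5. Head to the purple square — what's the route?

turn left 130°, forward 2.4 m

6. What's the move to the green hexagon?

turn right 68°, forward 6.3 m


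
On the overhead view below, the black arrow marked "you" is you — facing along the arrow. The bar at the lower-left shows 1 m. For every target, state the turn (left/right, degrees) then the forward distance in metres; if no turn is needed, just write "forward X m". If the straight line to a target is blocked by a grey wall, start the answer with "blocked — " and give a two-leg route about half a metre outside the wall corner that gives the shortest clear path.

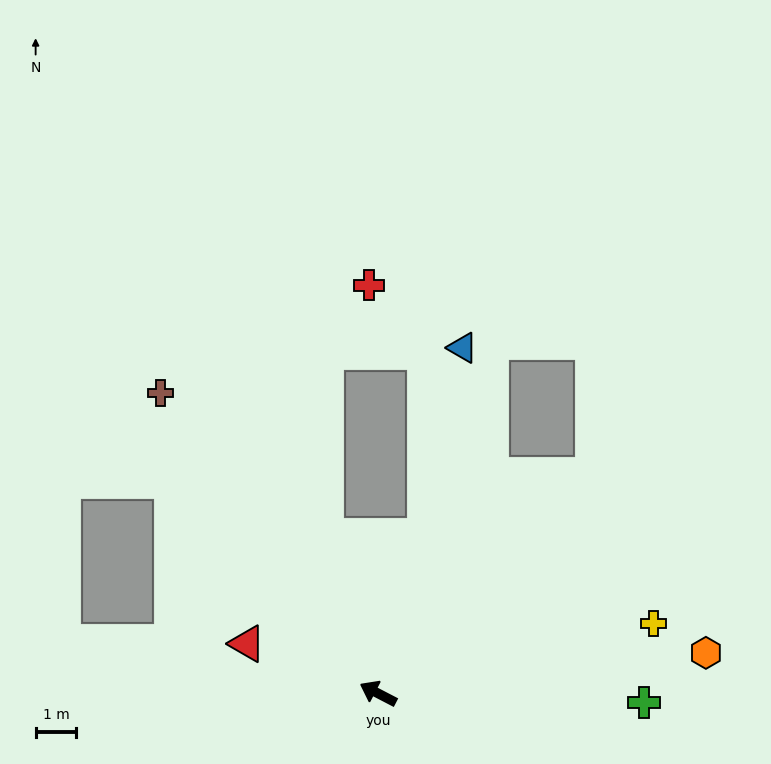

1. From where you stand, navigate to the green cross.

turn right 155°, forward 6.5 m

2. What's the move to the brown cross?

turn right 27°, forward 9.1 m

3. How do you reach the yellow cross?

turn right 138°, forward 7.0 m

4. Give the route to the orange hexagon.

turn right 146°, forward 8.1 m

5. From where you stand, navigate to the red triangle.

turn left 7°, forward 3.4 m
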